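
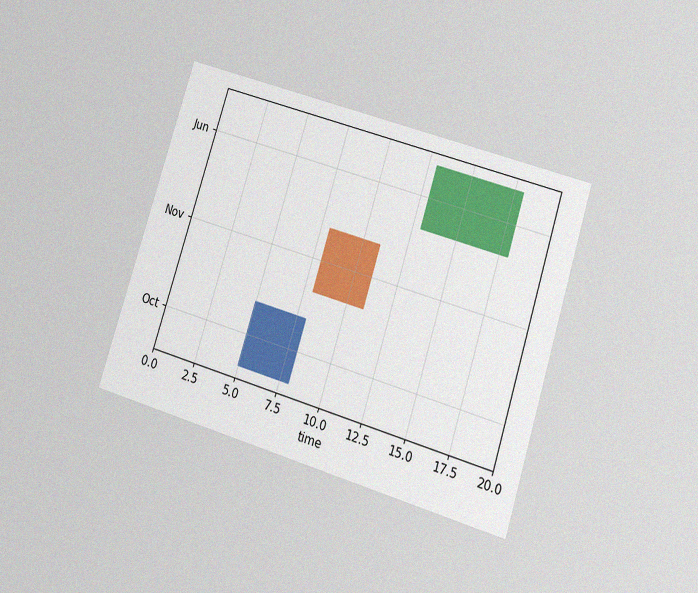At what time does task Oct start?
The chart is tilted about 18° clockwise and viewed at a slight angle, with some photo noise. The Oct bar begins at t=5.

5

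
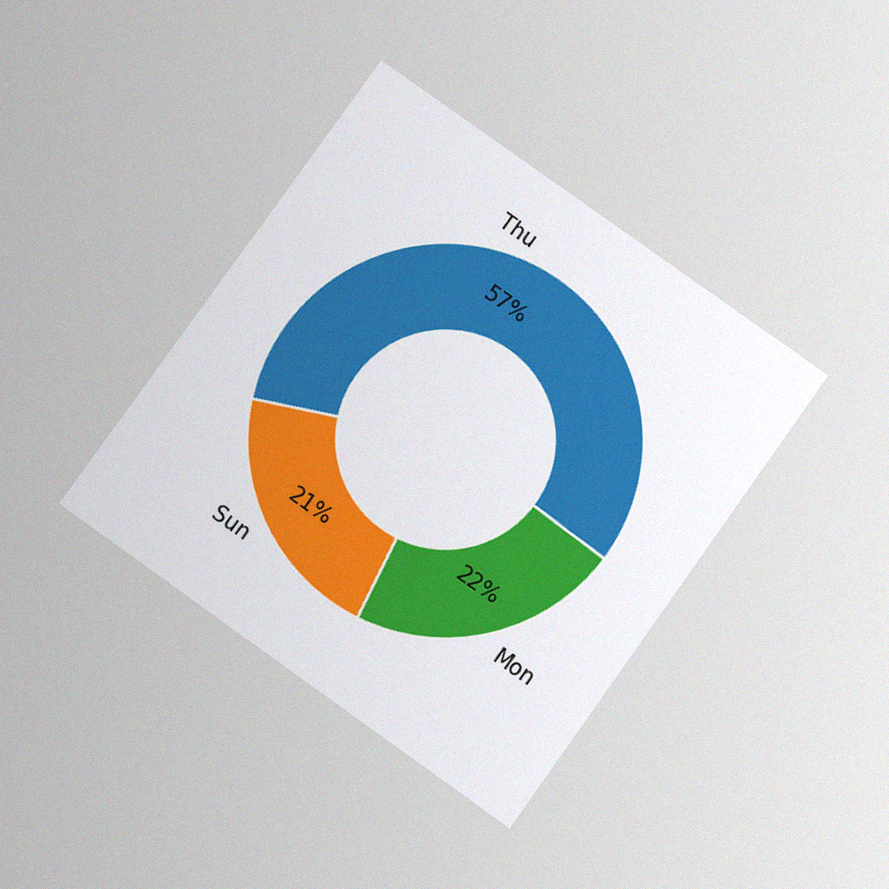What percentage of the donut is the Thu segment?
The chart is tilted about 36° clockwise and viewed slightly from below, with some photo noise. The Thu segment takes up 57% of the ring.

57%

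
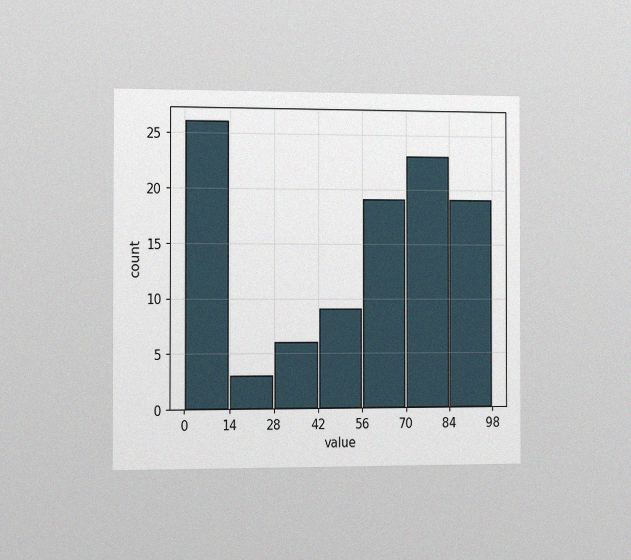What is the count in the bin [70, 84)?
The chart is viewed slightly from the left, with some photo noise. The [70, 84) bin has height 23.

23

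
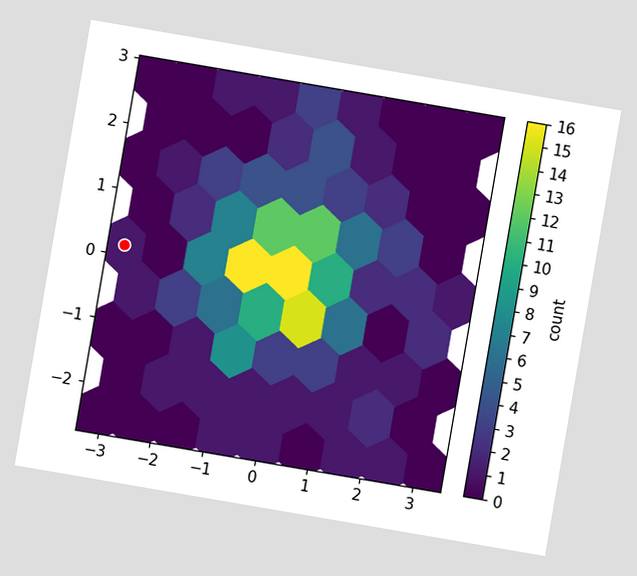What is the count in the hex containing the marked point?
1

The chart is tilted about 10° clockwise. The marked hex reads 1 on the colorbar.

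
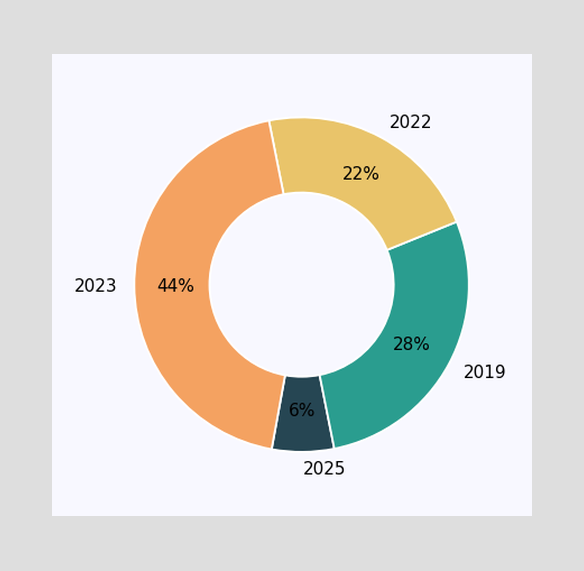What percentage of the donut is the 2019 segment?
The 2019 segment takes up 28% of the ring.

28%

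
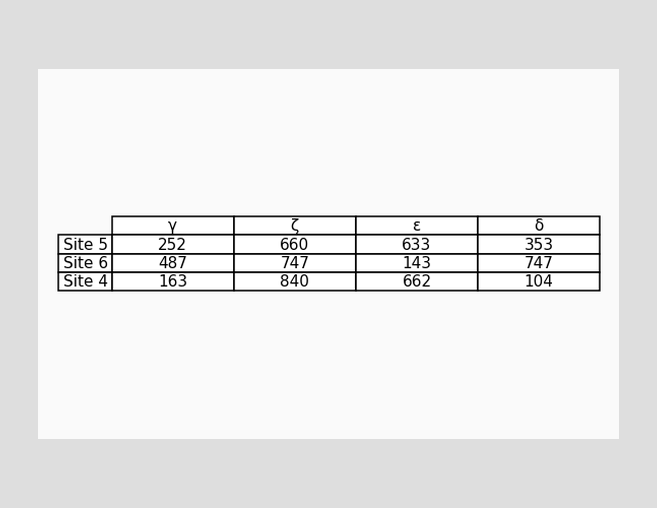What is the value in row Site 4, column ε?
The (Site 4, ε) cell reads 662.

662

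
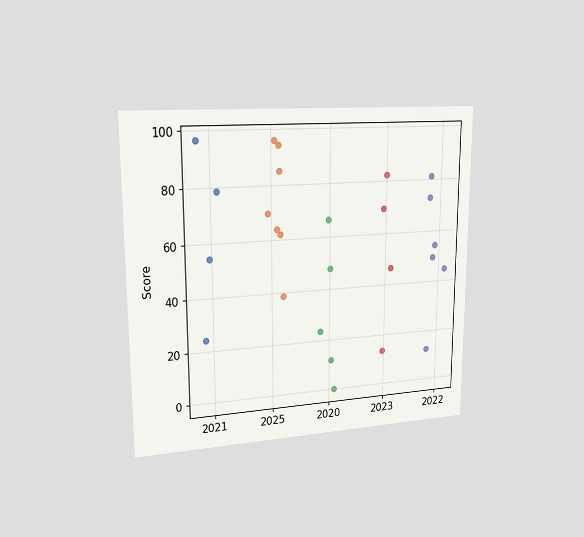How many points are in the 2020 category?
5

The chart is viewed slightly from the left. Counting the markers in the 2020 column gives 5.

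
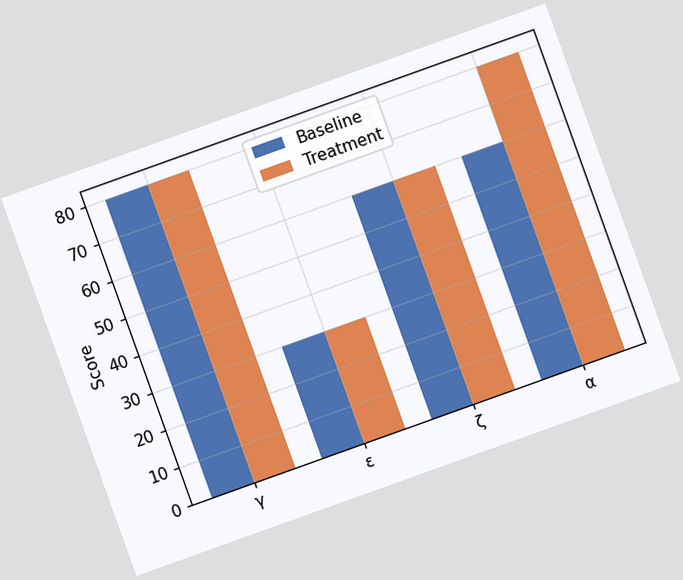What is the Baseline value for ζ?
The chart is tilted about 20° counter-clockwise. The Baseline bar at ζ reaches 60 on the y-axis.

60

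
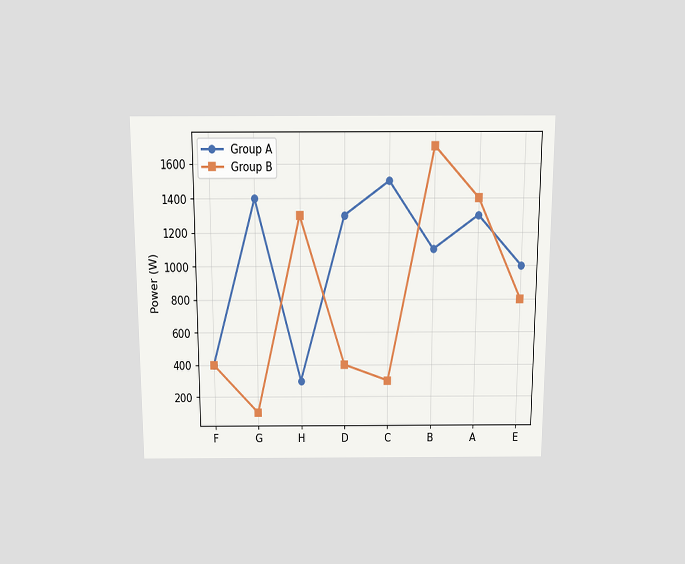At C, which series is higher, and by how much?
Group A, by 1200W

The chart is viewed slightly from above. At C, Group A sits above the other line by 1200W.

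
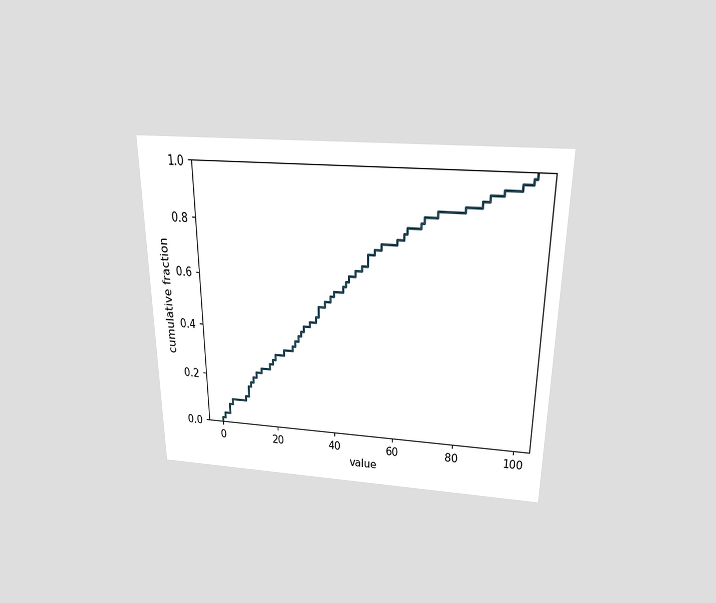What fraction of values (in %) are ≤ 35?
The chart is viewed slightly from above. At x=35 the ECDF step is at 50%.

50%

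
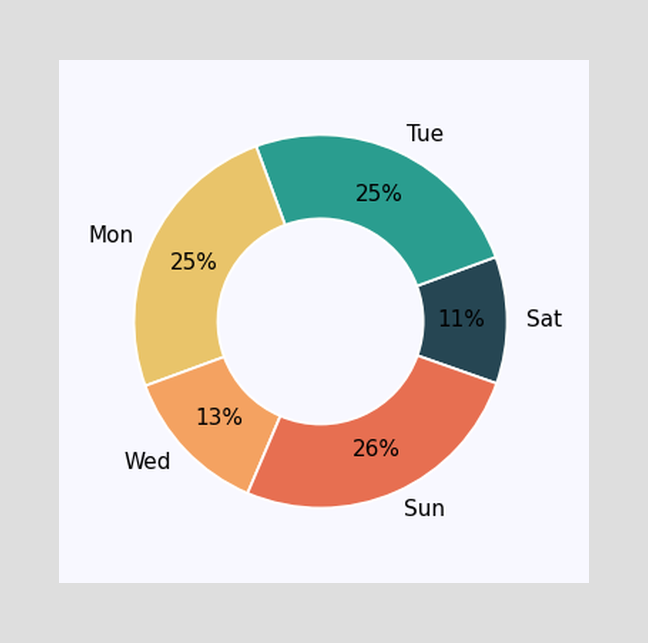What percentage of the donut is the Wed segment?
13%

The Wed segment takes up 13% of the ring.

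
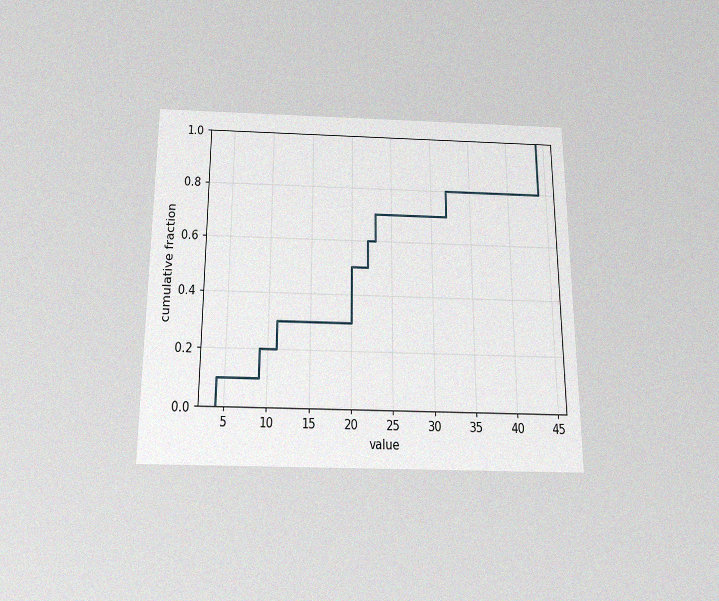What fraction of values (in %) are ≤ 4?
The chart is viewed slightly from below, with some photo noise. At x=4 the ECDF step is at 10%.

10%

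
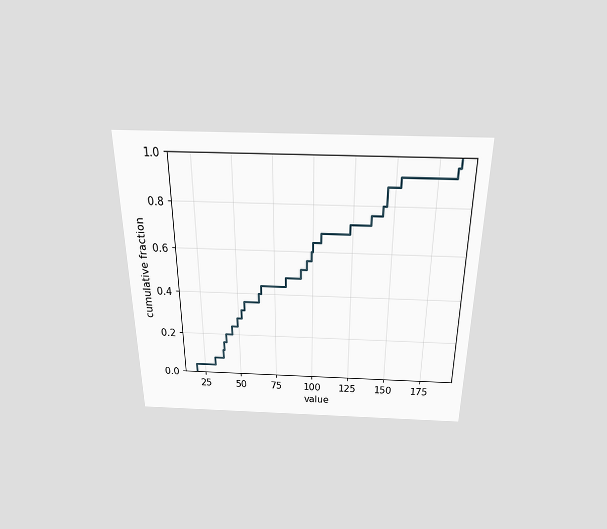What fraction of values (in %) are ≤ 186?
The chart is viewed slightly from above. At x=186 the ECDF step is at 96%.

96%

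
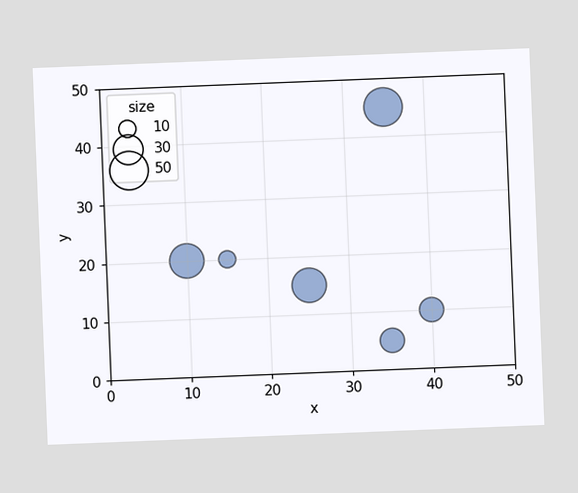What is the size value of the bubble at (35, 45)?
The chart is tilted about 2° counter-clockwise. Matching the bubble at (35, 45) against the size legend gives 50.

50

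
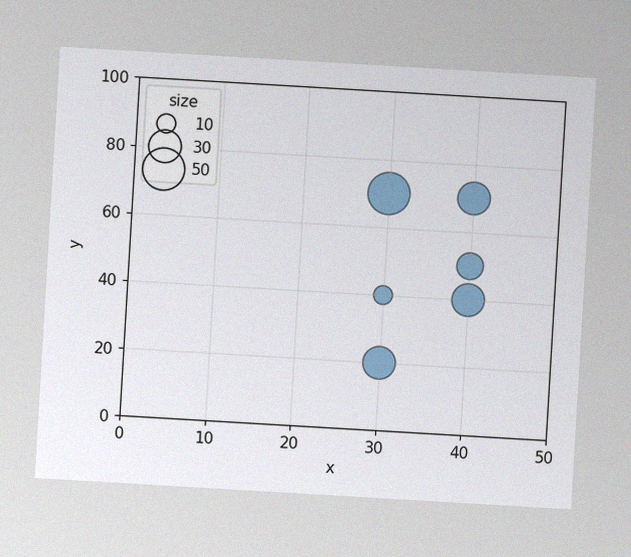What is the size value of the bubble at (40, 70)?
30

The chart is tilted about 3° clockwise, with some photo noise. Matching the bubble at (40, 70) against the size legend gives 30.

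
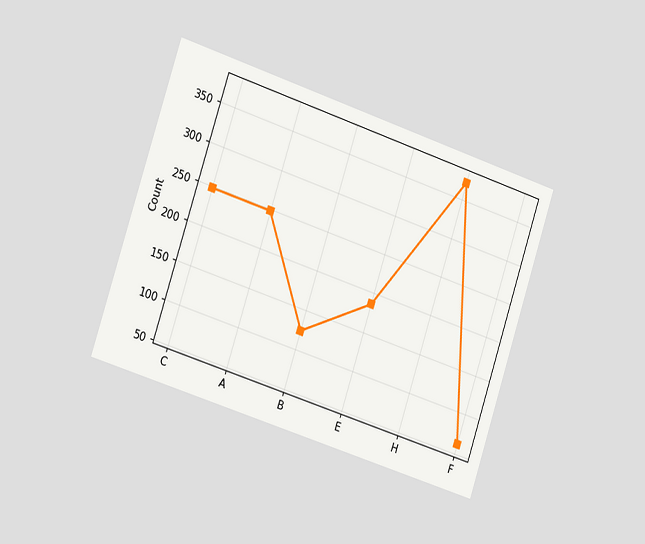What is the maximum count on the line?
The chart is tilted about 18° clockwise and viewed slightly from the left. The highest point is at H, and reading across to the y-axis gives 372.

372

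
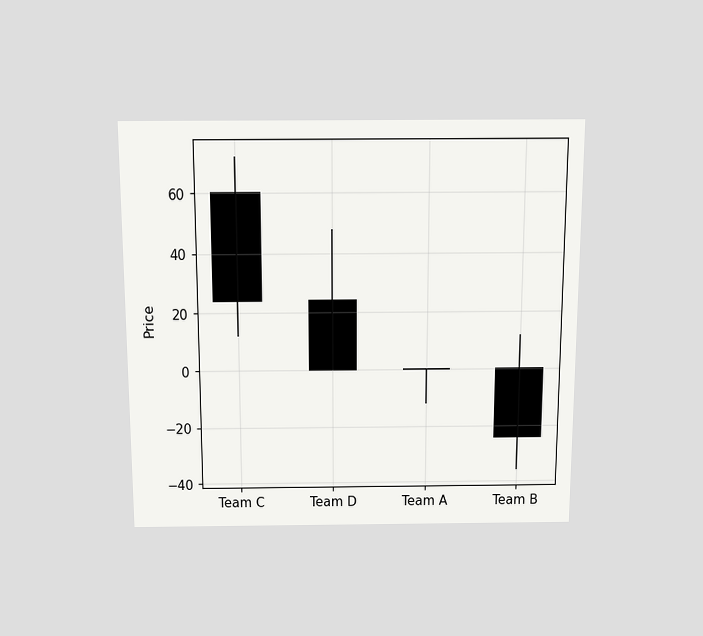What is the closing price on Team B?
-24

The chart is viewed slightly from above. The Team B candle closes at -24.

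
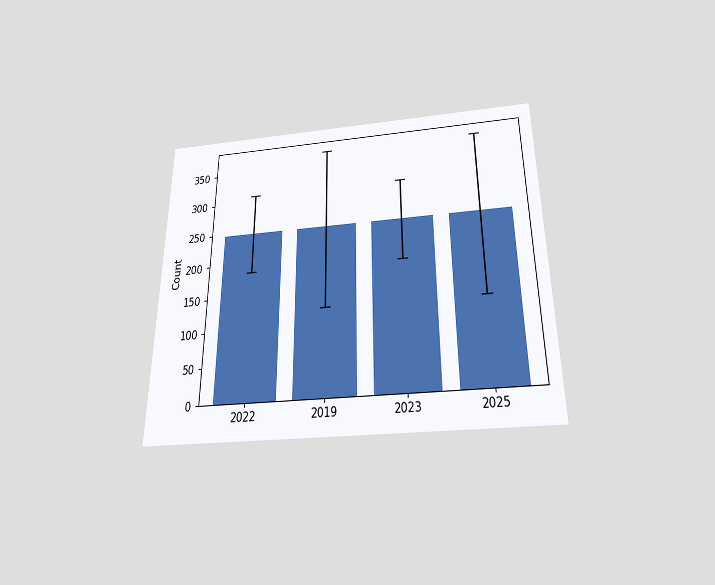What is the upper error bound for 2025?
The chart is viewed slightly from below. The 2025 bar's upper whisker reaches 372.

372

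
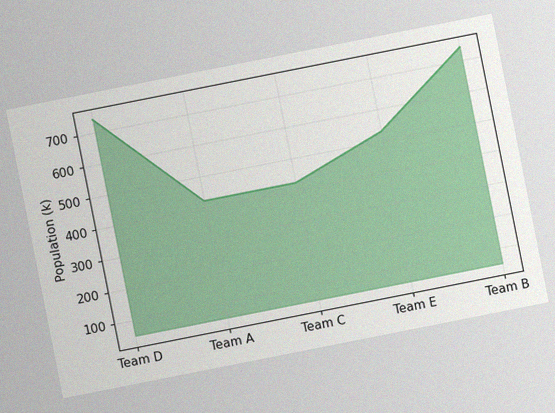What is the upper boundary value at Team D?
The chart is tilted about 11° counter-clockwise, with some photo noise. At Team D the upper boundary is at 742k.

742k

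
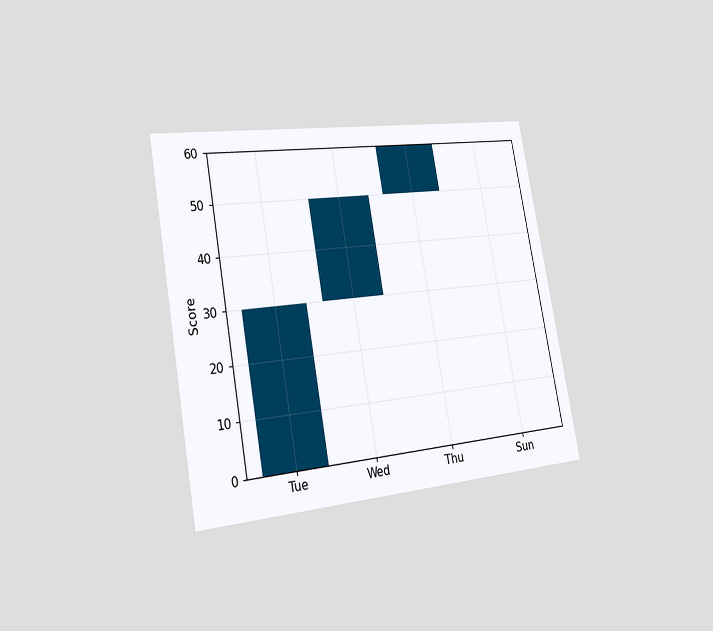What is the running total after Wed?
50

The chart is tilted about 10° counter-clockwise and viewed slightly from the left. After Wed the running total reaches 50.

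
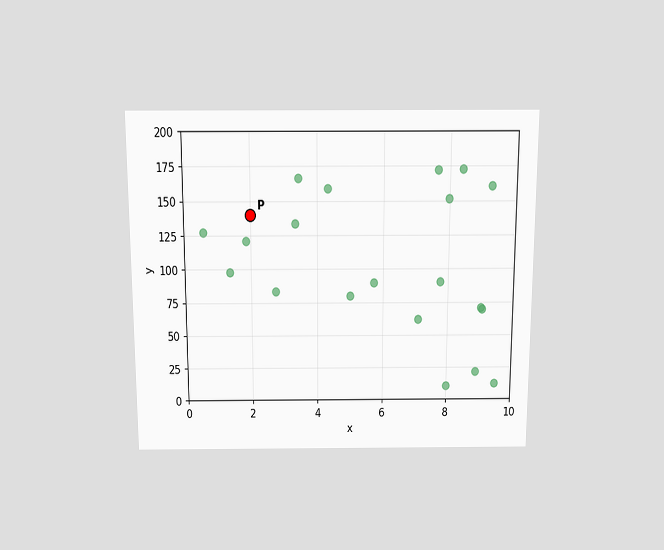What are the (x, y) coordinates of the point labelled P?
(2, 140)

The chart is viewed slightly from above. Following the gridlines from P to each axis, P sits at (2, 140).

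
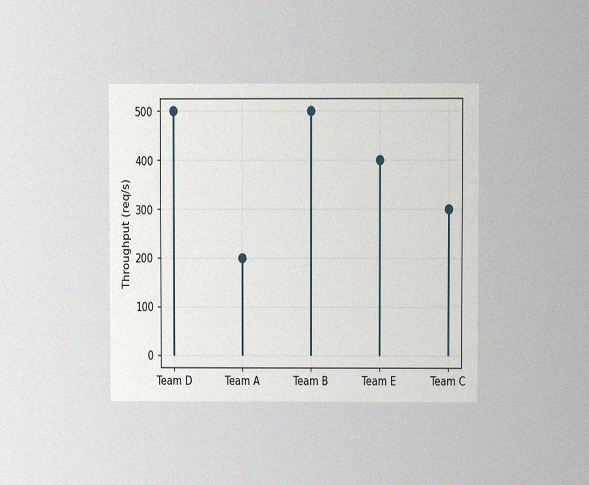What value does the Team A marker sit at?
200req/s

The chart is viewed at a slight angle, with some photo noise. The Team A marker sits at 200req/s.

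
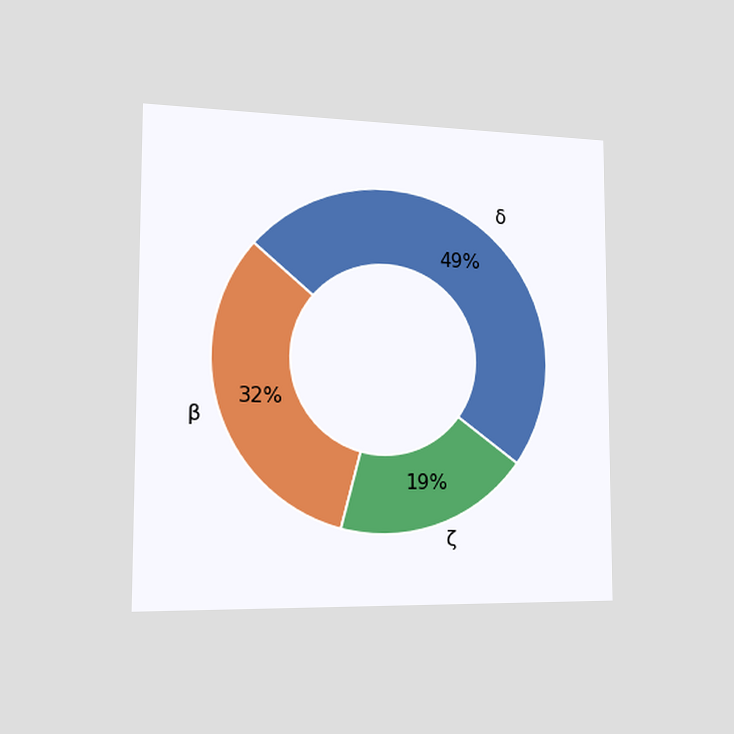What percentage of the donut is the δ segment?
The chart is viewed slightly from the left. The δ segment takes up 49% of the ring.

49%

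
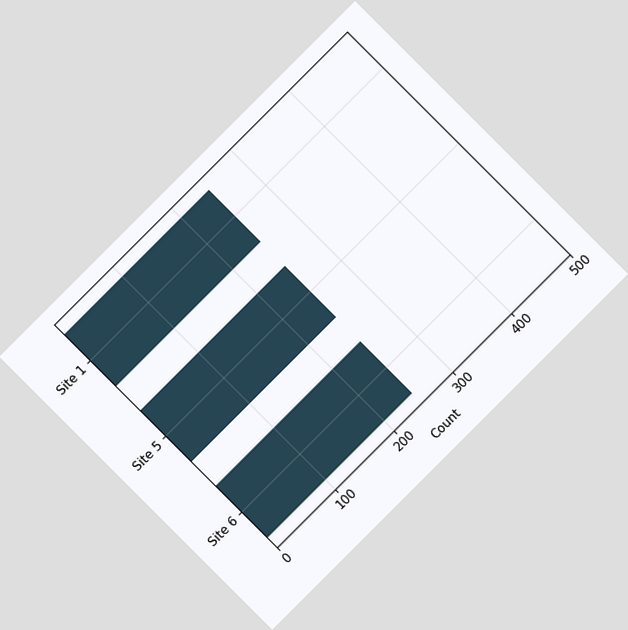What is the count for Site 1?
The chart is tilted about 45° counter-clockwise. Reading along the chart's x-axis, the Site 1 bar reaches 248.

248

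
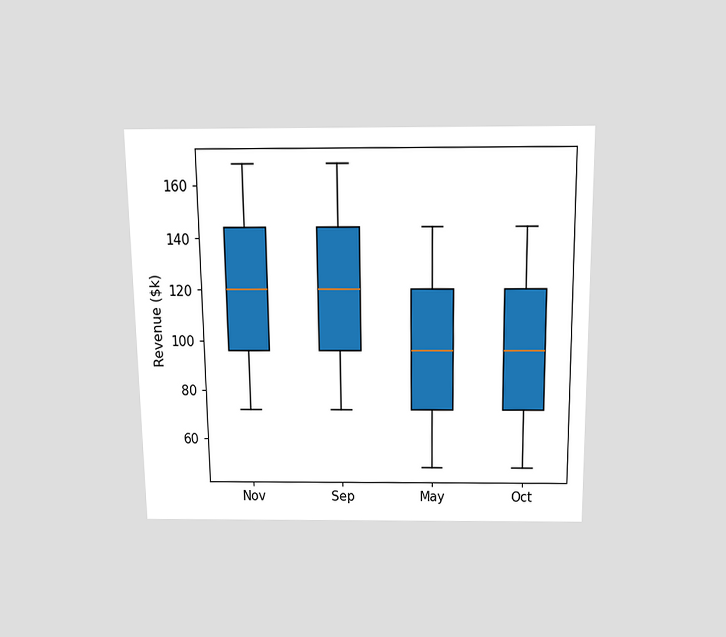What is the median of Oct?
$96k

The chart is viewed slightly from above. The median line in the Oct box sits at $96k.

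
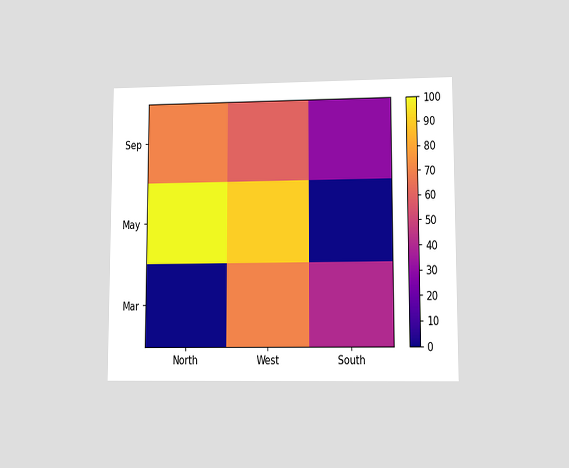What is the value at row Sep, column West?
60

The chart is viewed at a slight angle. Matching cell (Sep, West) against the colorbar gives 60.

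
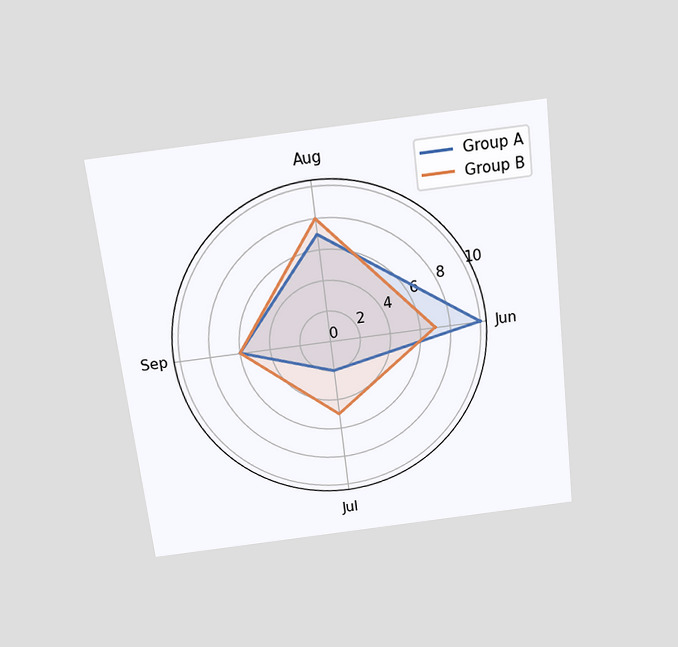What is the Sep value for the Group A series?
6

The chart is tilted about 7° counter-clockwise and viewed slightly from above. On the Sep axis, Group A reaches 6.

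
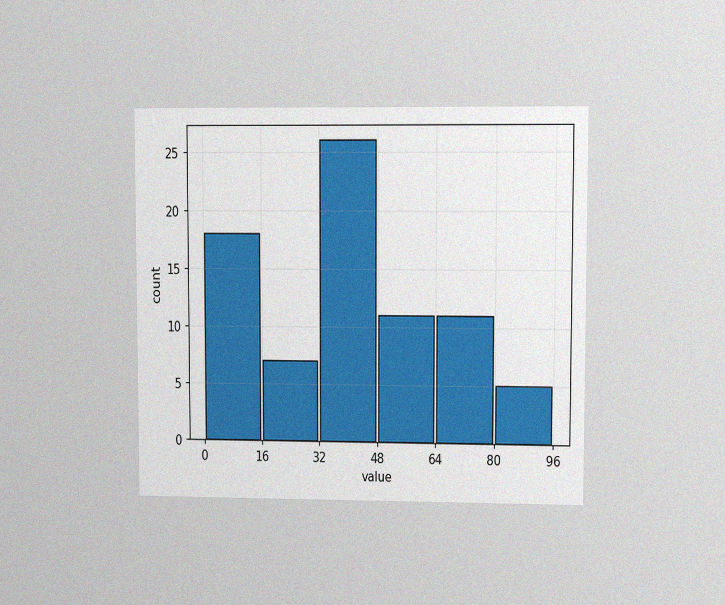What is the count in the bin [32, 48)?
The chart is viewed at a slight angle, with some photo noise. The [32, 48) bin has height 26.

26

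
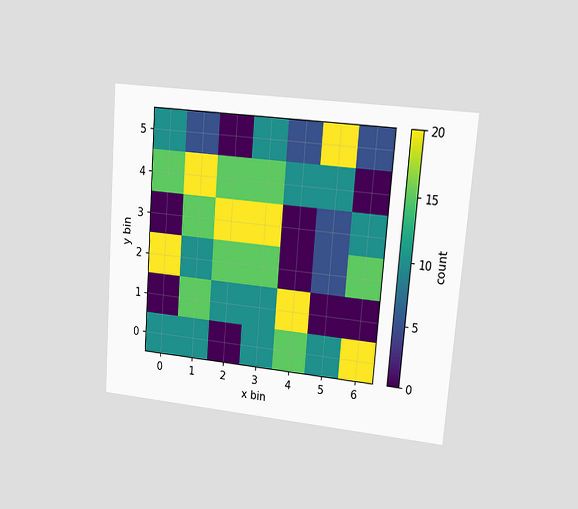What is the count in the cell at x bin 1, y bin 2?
The chart is tilted about 4° clockwise and viewed at a slight angle. Matching the cell (1, 2) against the colorbar gives 10.

10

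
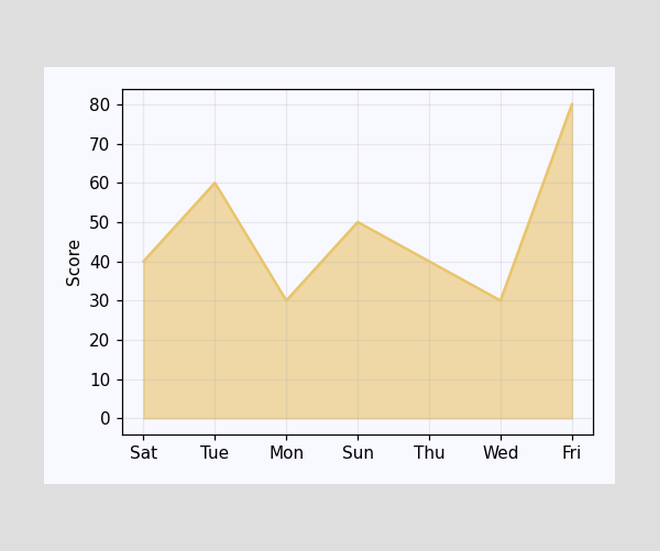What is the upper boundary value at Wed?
At Wed the upper boundary is at 30.

30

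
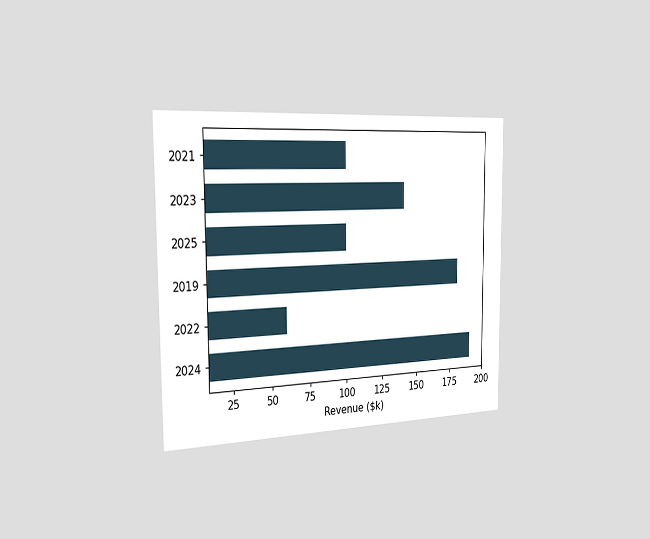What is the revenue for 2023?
The chart is viewed slightly from the left. Reading along the chart's x-axis, the 2023 bar reaches $140k.

$140k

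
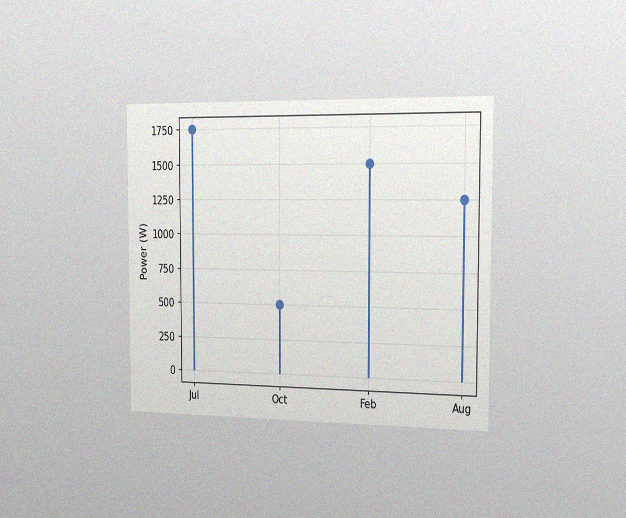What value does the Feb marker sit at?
1500W

The chart is viewed slightly from the right, with some photo noise. The Feb marker sits at 1500W.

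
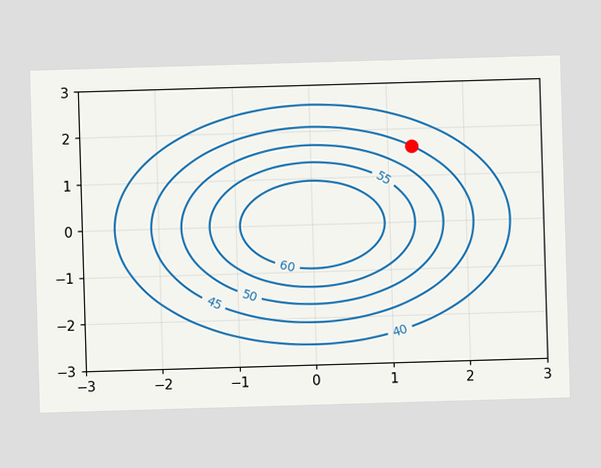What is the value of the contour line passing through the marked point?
45

The marked point sits on the contour labelled 45.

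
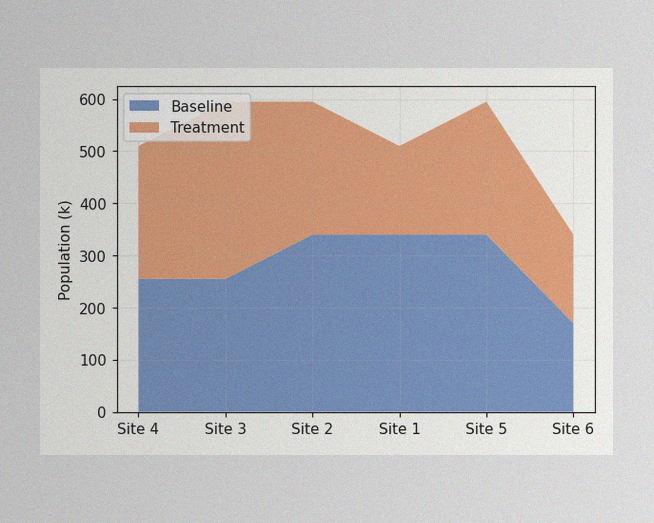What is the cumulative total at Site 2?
595k

The image has some photo noise and uneven lighting. The stacked total at Site 2 reaches 595k.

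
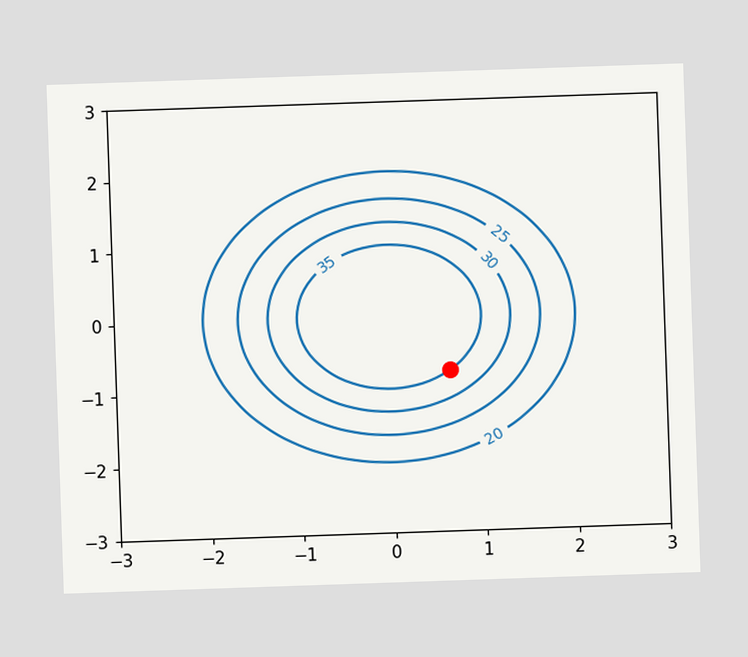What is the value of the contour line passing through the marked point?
The marked point sits on the contour labelled 35.

35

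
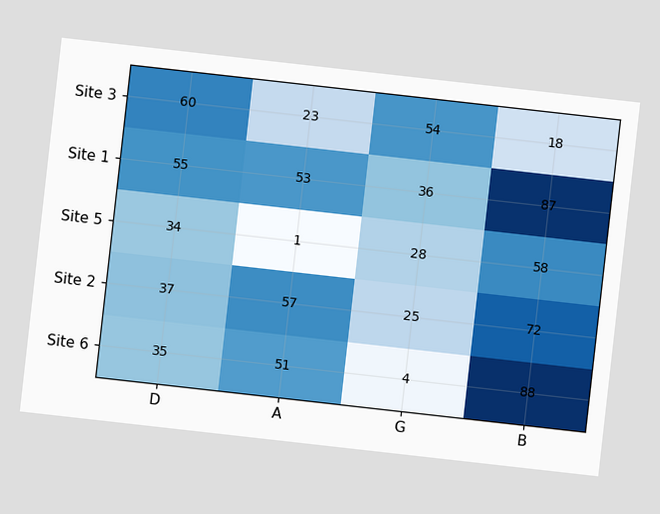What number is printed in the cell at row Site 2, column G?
The chart is tilted about 6° clockwise. The (Site 2, G) cell reads 25.

25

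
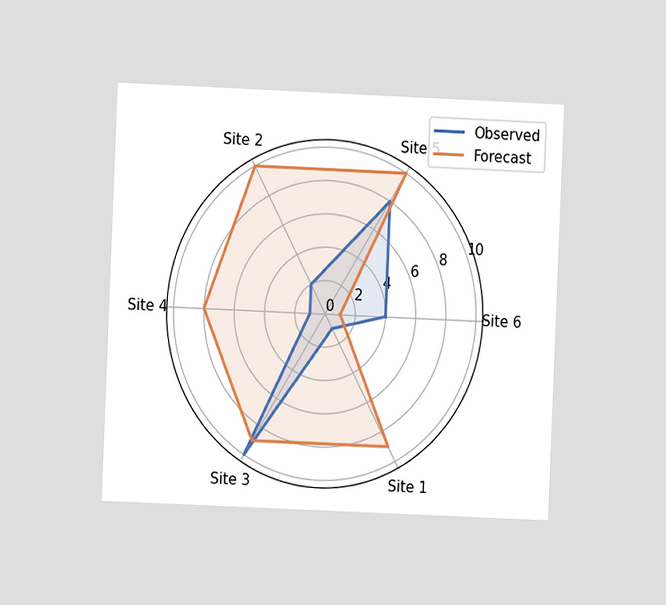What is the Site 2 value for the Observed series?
The chart is tilted about 2° clockwise and viewed at a slight angle. On the Site 2 axis, Observed reaches 2.

2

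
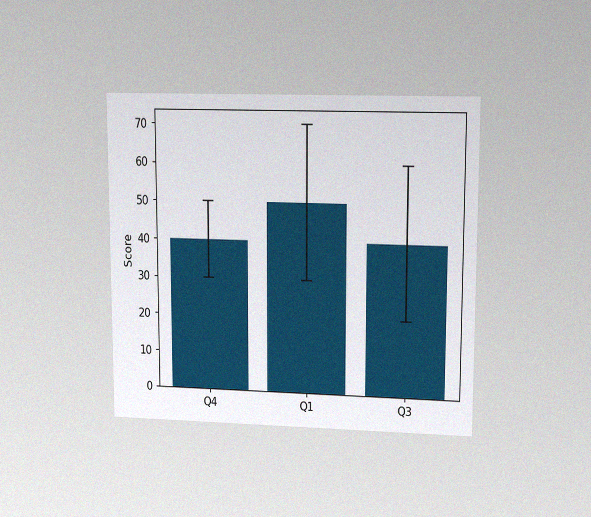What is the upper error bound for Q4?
50

The chart is viewed at a slight angle, with some photo noise. The Q4 bar's upper whisker reaches 50.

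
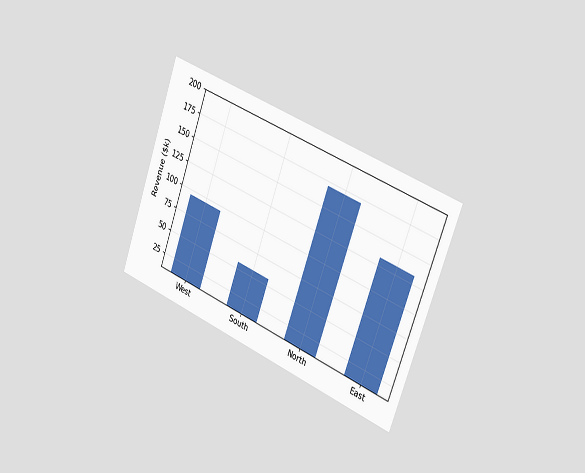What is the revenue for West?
$95k

The chart is tilted about 20° clockwise and viewed slightly from the right. Reading along the chart's y-axis, the West bar reaches $95k.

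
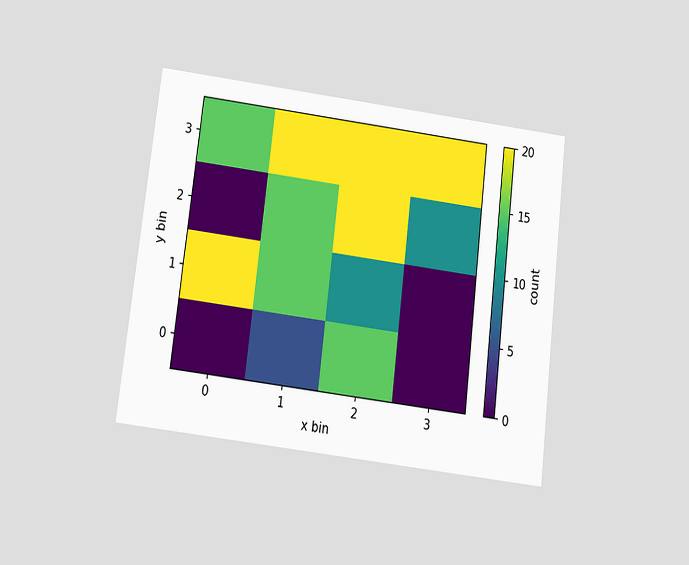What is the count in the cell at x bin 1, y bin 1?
15

The chart is tilted about 7° clockwise and viewed slightly from below. Matching the cell (1, 1) against the colorbar gives 15.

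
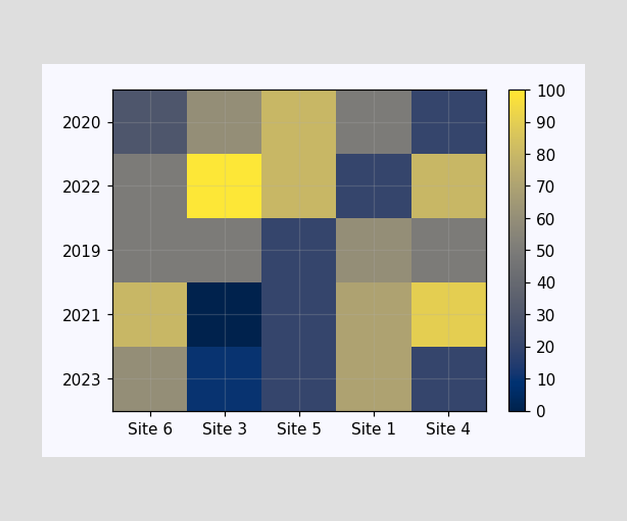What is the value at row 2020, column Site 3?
60

Matching cell (2020, Site 3) against the colorbar gives 60.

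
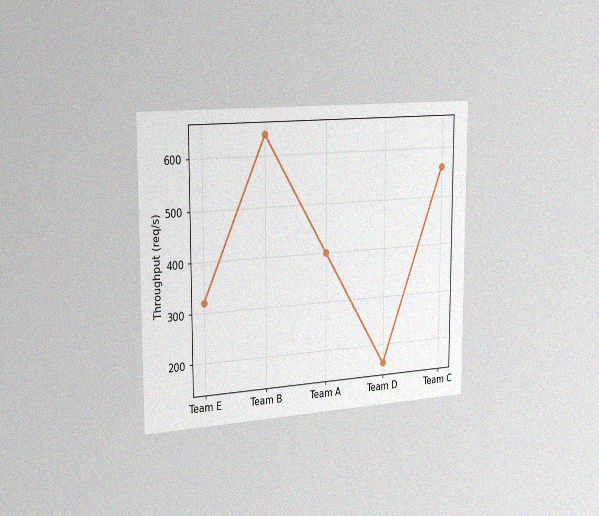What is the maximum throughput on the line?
The chart is viewed slightly from the left, with some photo noise. The highest point is at Team B, and reading across to the y-axis gives 640req/s.

640req/s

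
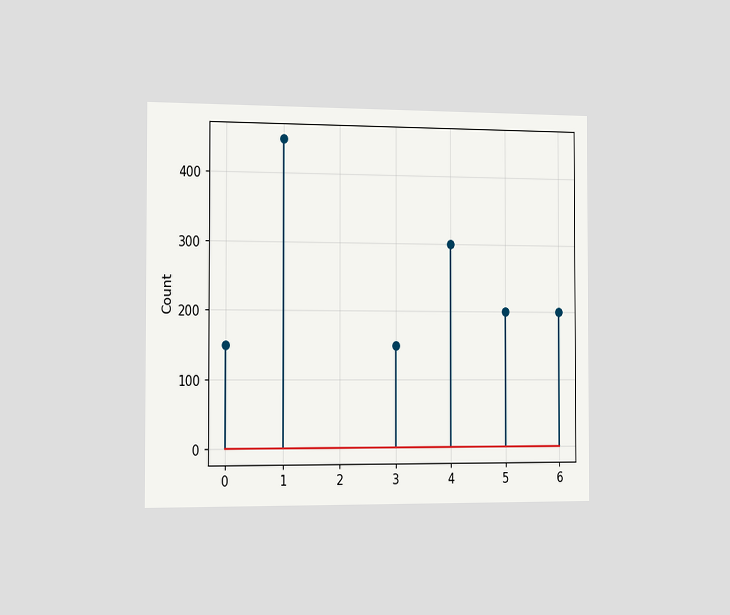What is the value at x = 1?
450

The chart is viewed slightly from the left. The stem at x=1 reaches 450.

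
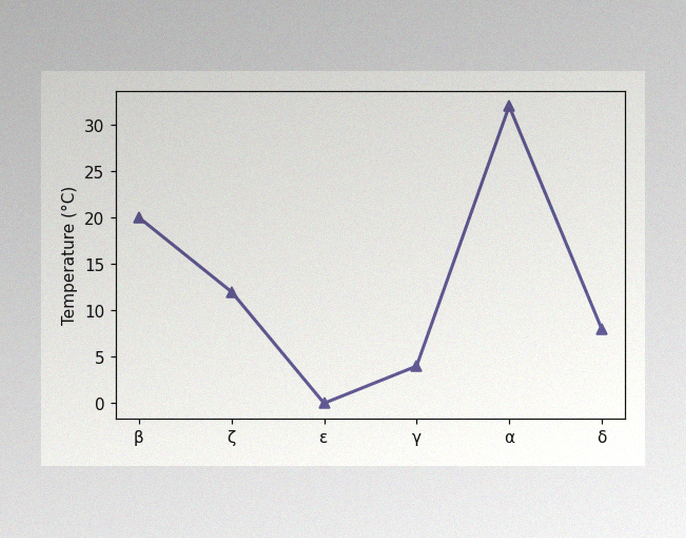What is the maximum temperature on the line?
32°C

The image has some photo noise and uneven lighting. The highest point is at α, and reading across to the y-axis gives 32°C.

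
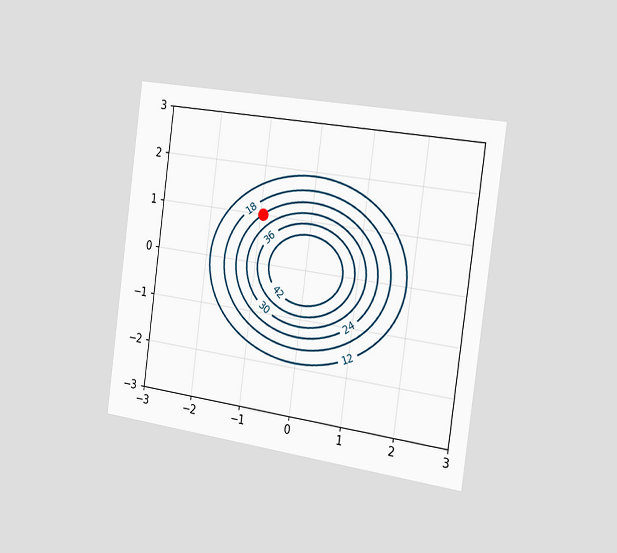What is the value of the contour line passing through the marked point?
The chart is tilted about 8° clockwise and viewed slightly from the right. The marked point sits on the contour labelled 24.

24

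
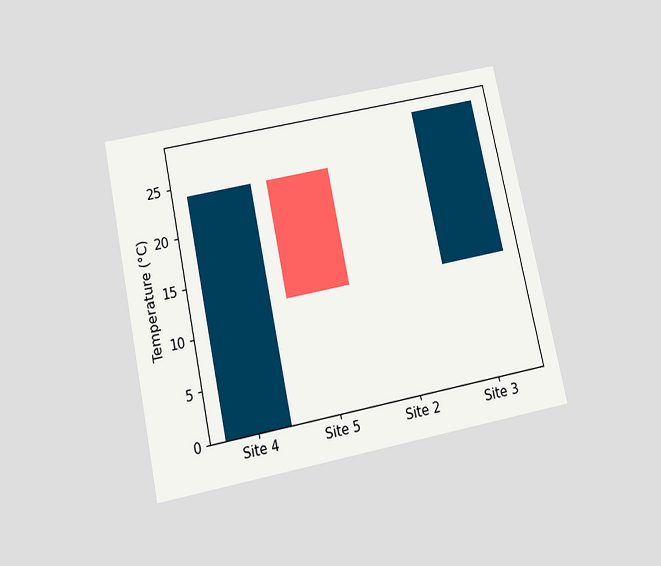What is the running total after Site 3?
28°C

The chart is tilted about 12° counter-clockwise and viewed slightly from below. After Site 3 the running total reaches 28°C.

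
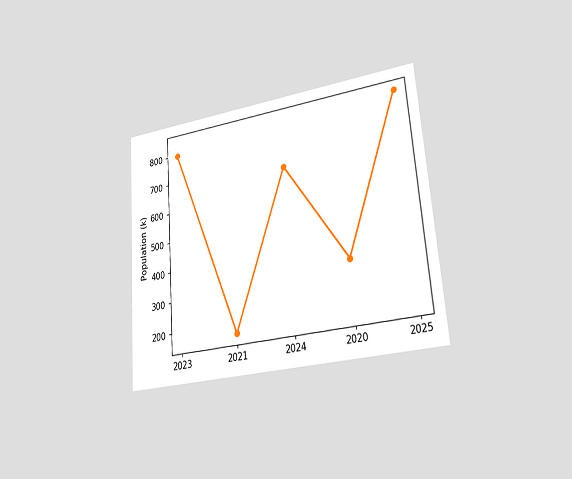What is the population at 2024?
672k

The chart is tilted about 4° counter-clockwise and viewed slightly from the right. At 2024, the line is at 672k.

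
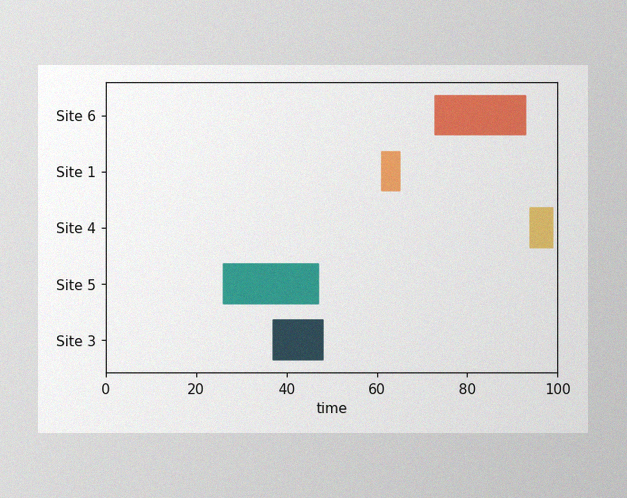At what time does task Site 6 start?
73

The image has some photo noise and uneven lighting. The Site 6 bar begins at t=73.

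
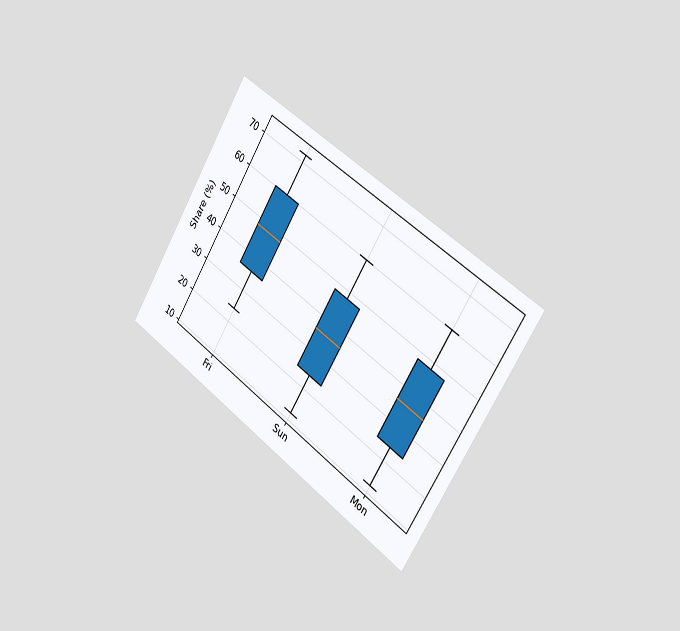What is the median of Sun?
The chart is tilted about 33° clockwise and viewed slightly from the right. The median line in the Sun box sits at 36%.

36%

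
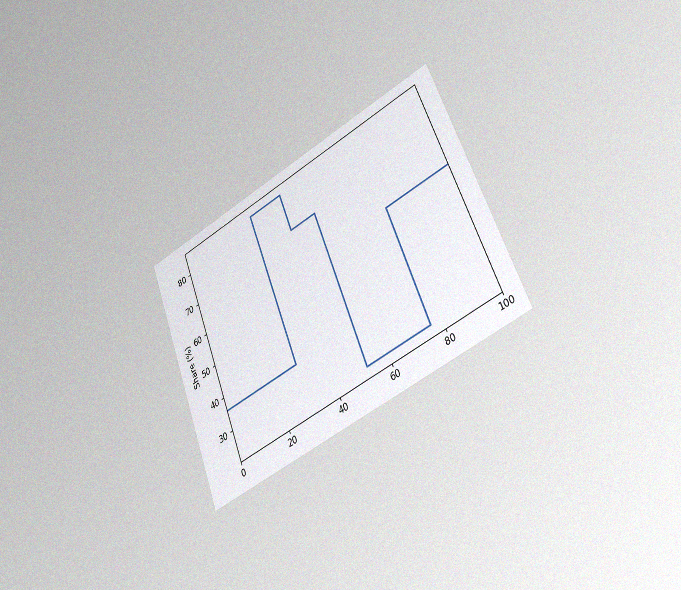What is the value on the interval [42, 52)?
The chart is tilted about 22° counter-clockwise and viewed slightly from the right, with some photo noise. On [42, 52) the step sits at 72%.

72%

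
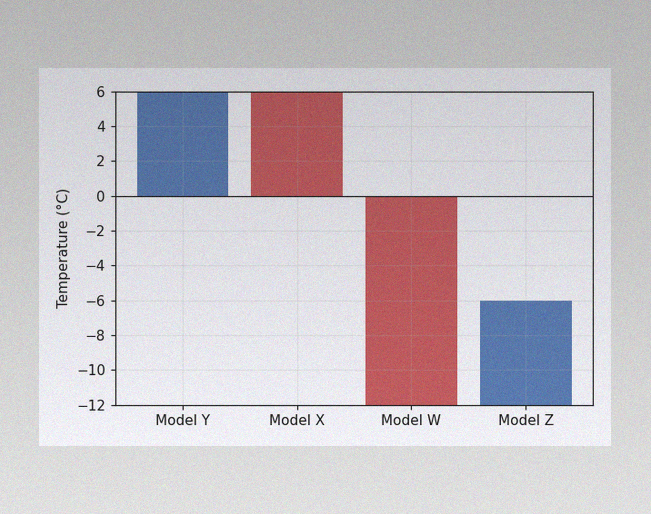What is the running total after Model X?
The image has some photo noise and uneven lighting. After Model X the running total reaches 0°C.

0°C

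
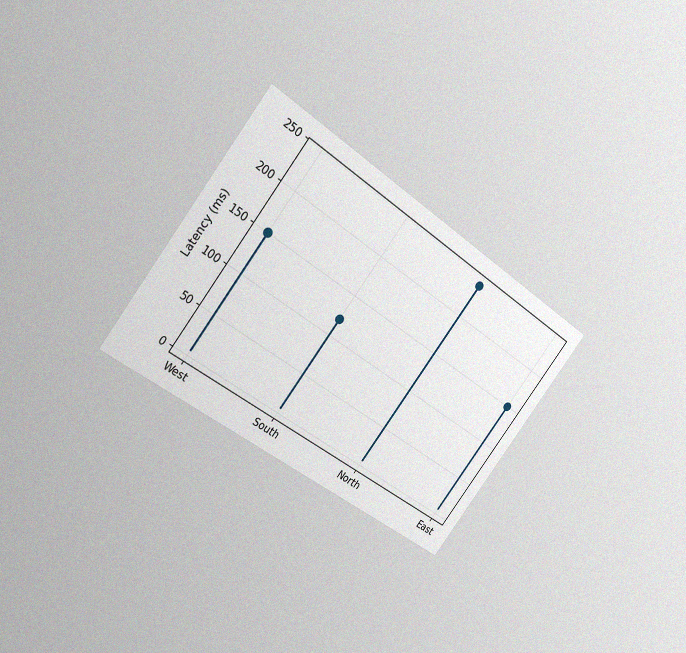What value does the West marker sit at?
150ms

The chart is tilted about 37° clockwise and viewed at a slight angle, with some photo noise. The West marker sits at 150ms.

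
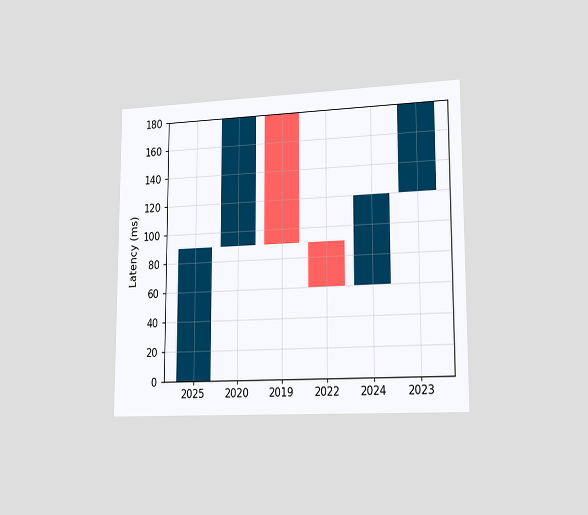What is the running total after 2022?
60ms

The chart is viewed slightly from the right. After 2022 the running total reaches 60ms.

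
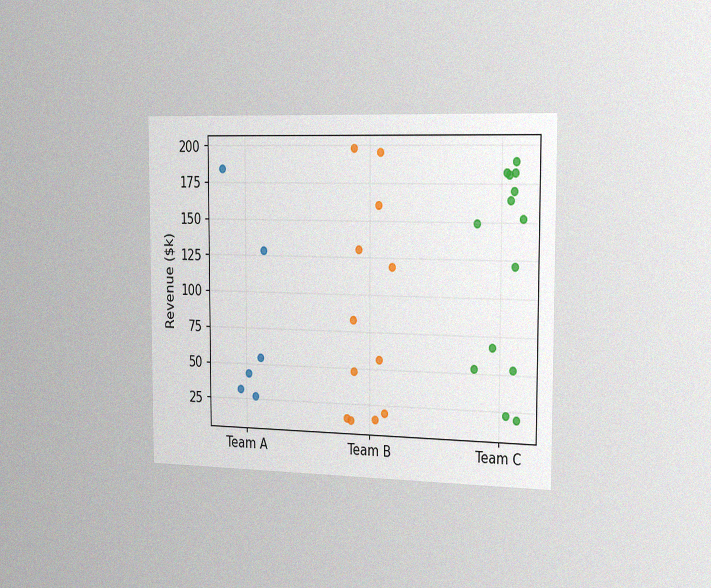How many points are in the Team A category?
6

The chart is viewed slightly from the right, with some photo noise. Counting the markers in the Team A column gives 6.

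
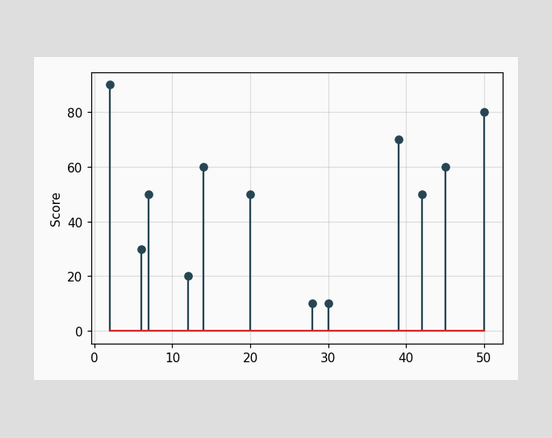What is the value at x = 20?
50

The stem at x=20 reaches 50.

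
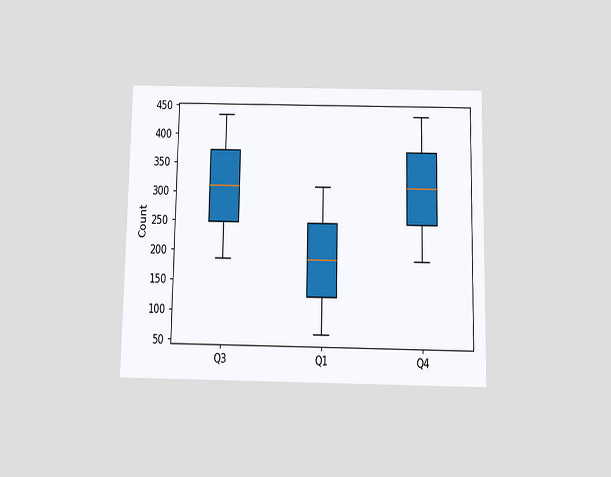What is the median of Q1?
The chart is viewed slightly from below. The median line in the Q1 box sits at 186.

186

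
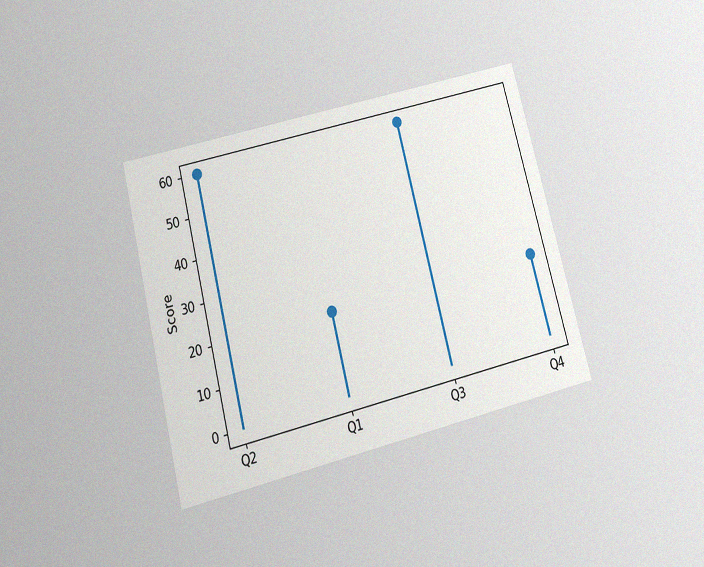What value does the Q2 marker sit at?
The chart is tilted about 15° counter-clockwise and viewed slightly from below, with some photo noise. The Q2 marker sits at 60.

60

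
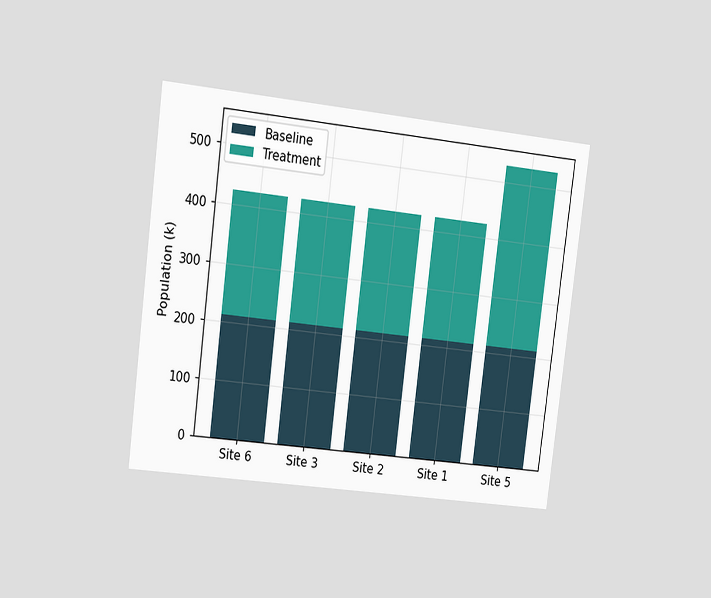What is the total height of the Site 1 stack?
The chart is tilted about 7° clockwise and viewed slightly from the left. The Site 1 stack's top reaches 424k on the y-axis.

424k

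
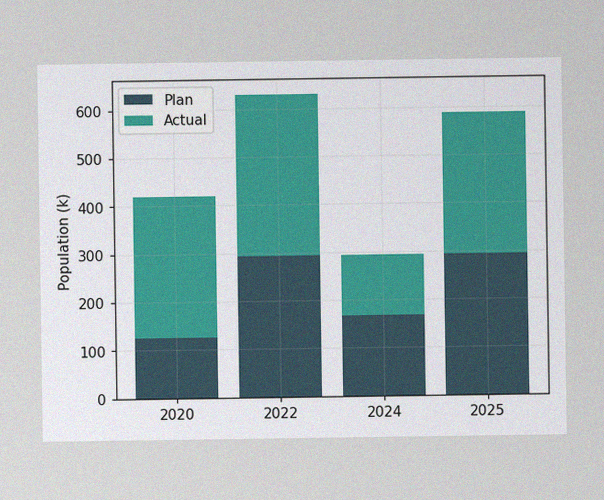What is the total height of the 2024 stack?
The image has some photo noise and uneven lighting. The 2024 stack's top reaches 294k on the y-axis.

294k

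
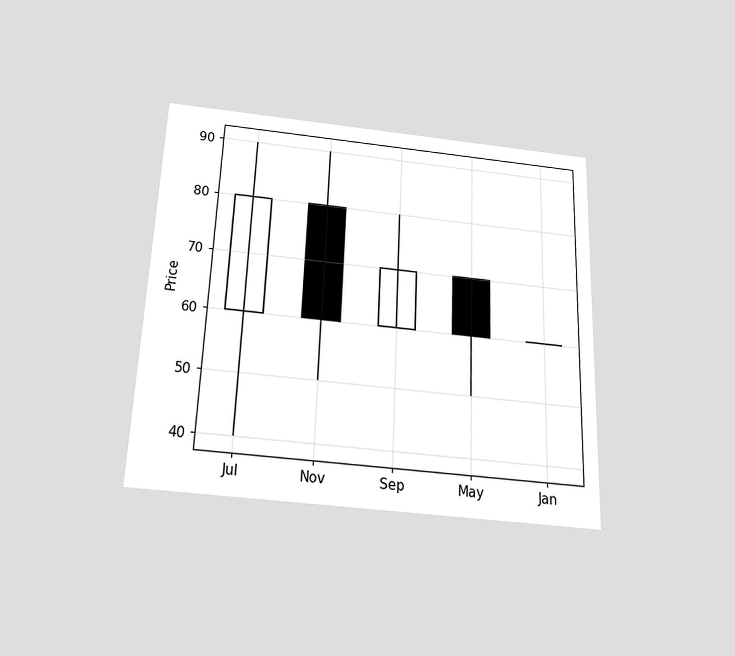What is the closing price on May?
60

The chart is tilted about 2° clockwise and viewed slightly from below. The May candle closes at 60.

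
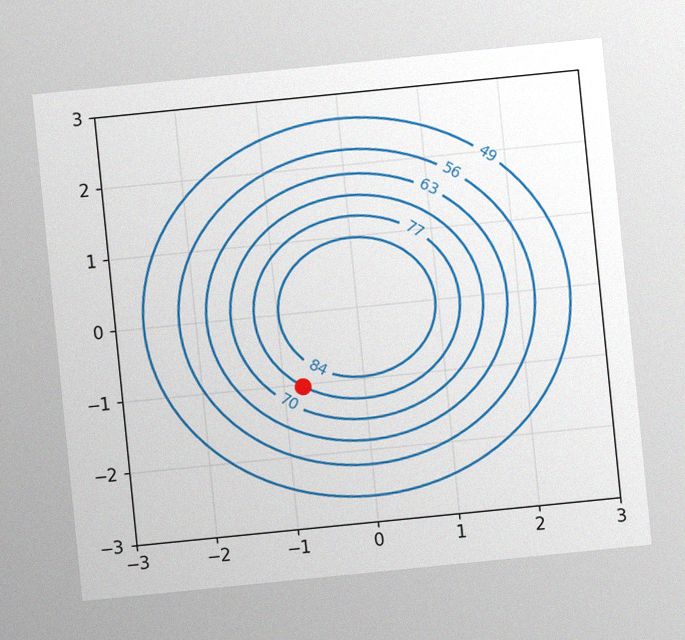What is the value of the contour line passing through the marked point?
77

The chart is tilted about 6° counter-clockwise, with some photo noise. The marked point sits on the contour labelled 77.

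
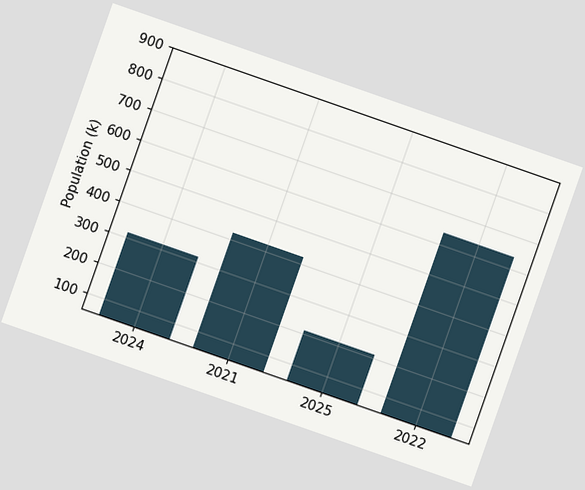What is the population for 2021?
424k

The chart is tilted about 19° clockwise. Reading along the chart's y-axis, the 2021 bar reaches 424k.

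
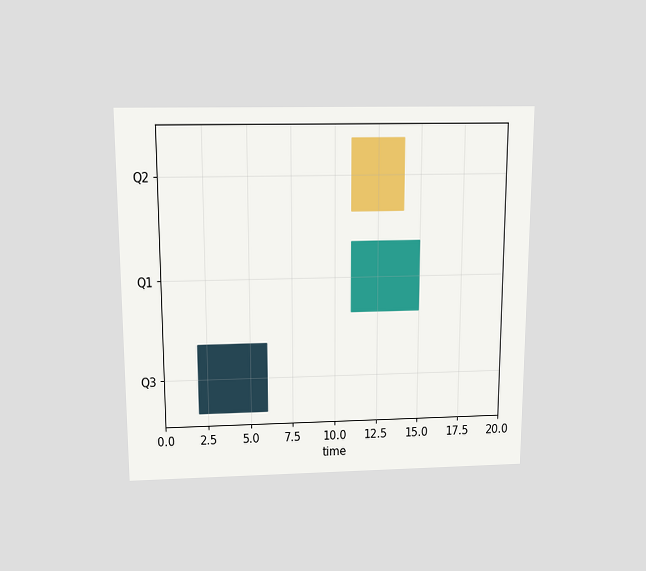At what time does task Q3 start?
2

The chart is viewed slightly from above. The Q3 bar begins at t=2.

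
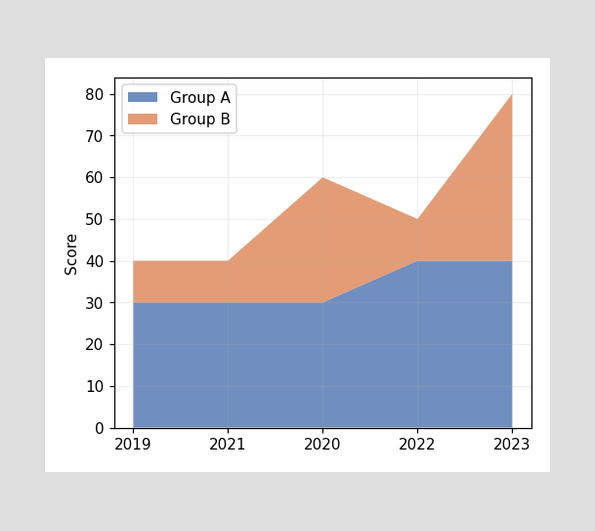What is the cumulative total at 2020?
The stacked total at 2020 reaches 60.

60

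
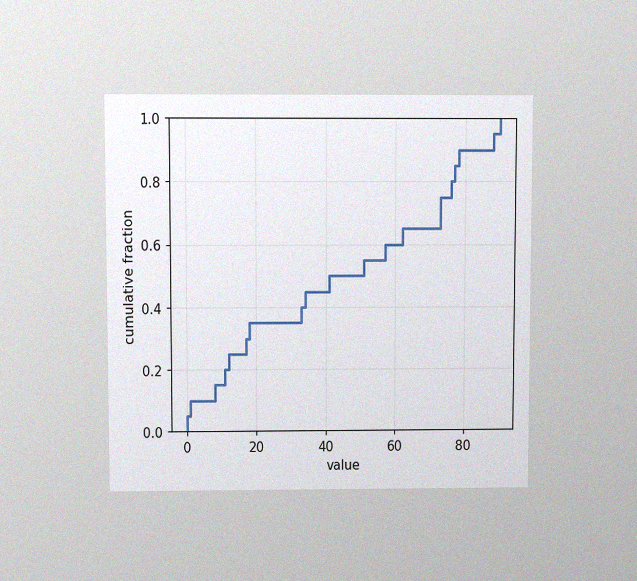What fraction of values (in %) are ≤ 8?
15%

The chart is viewed slightly from above, with some photo noise. At x=8 the ECDF step is at 15%.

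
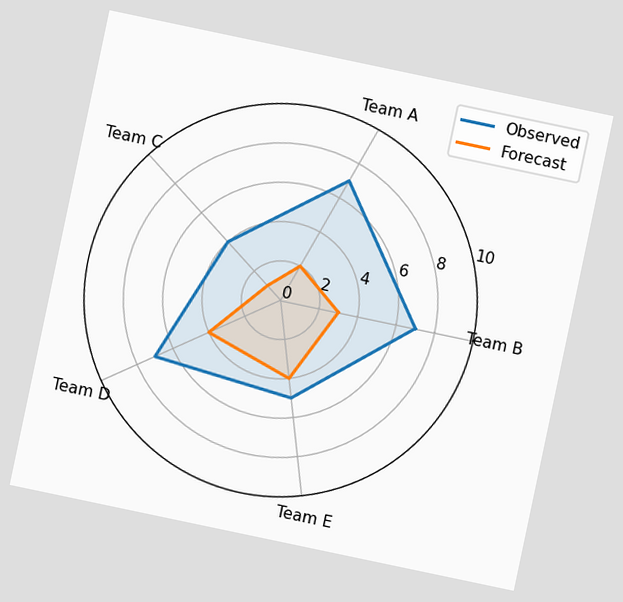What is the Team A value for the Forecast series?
The chart is tilted about 12° clockwise. On the Team A axis, Forecast reaches 2.

2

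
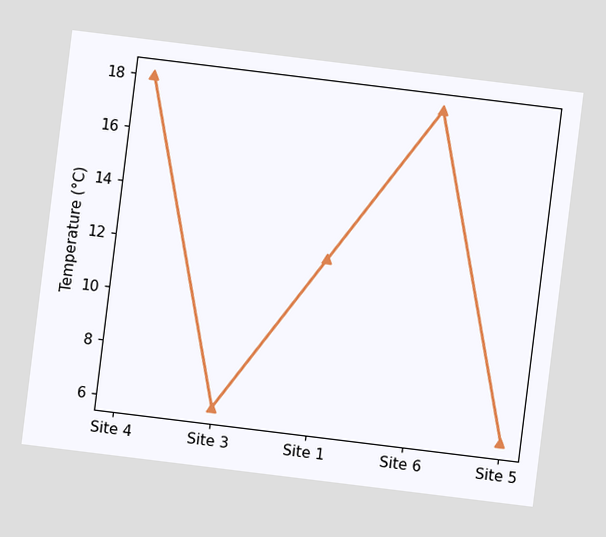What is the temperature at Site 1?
12°C

The chart is tilted about 7° clockwise. At Site 1, the line is at 12°C.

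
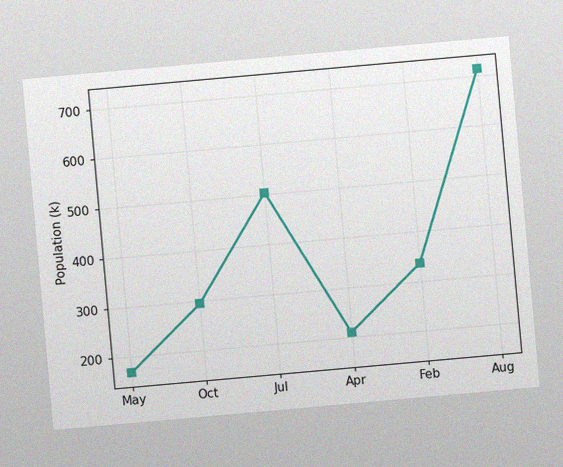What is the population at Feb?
336k

The chart is tilted about 5° counter-clockwise, with some photo noise. At Feb, the line is at 336k.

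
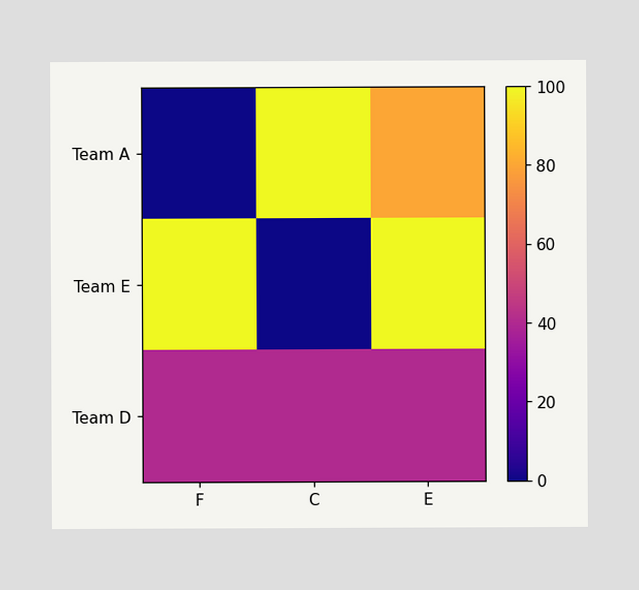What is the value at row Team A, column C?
100

Matching cell (Team A, C) against the colorbar gives 100.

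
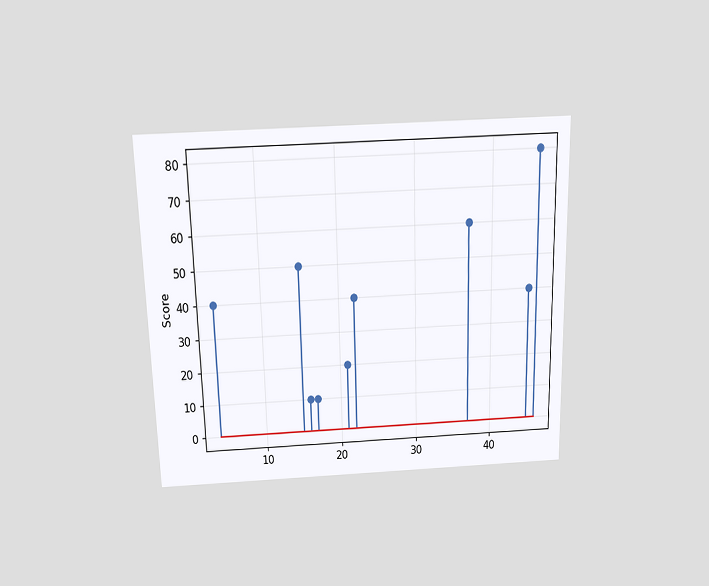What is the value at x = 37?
60

The chart is viewed slightly from above. The stem at x=37 reaches 60.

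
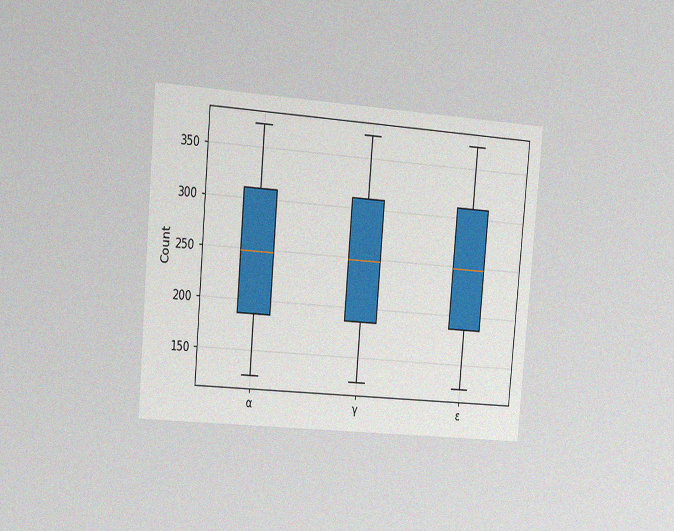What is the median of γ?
The chart is tilted about 5° clockwise and viewed slightly from the left, with some photo noise. The median line in the γ box sits at 248.

248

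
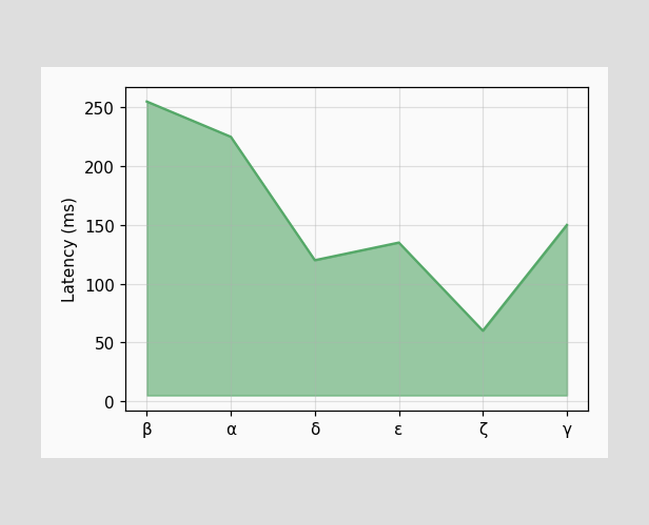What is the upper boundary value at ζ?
At ζ the upper boundary is at 60ms.

60ms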